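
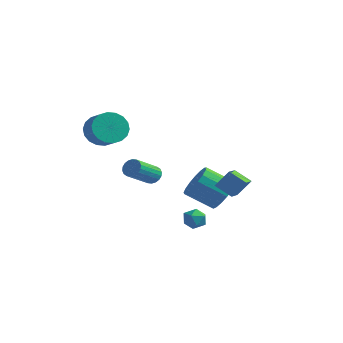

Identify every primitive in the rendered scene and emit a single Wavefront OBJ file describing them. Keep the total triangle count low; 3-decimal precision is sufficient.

v -0.751 -0.408 -0.628
v -0.185 -0.419 -0.561
v -0.323 -1.903 0.356
v -0.889 -1.892 0.288
v -0.264 -0.287 -0.359
v -0.402 -1.771 0.558
v -0.439 -0.179 -0.21
v -0.577 -1.663 0.706
v -0.676 -0.116 -0.145
v -0.813 -1.6 0.772
v -0.927 -0.111 -0.175
v -1.065 -1.596 0.742
v -1.144 -0.165 -0.295
v -1.282 -1.649 0.622
v -1.283 -0.267 -0.481
v -1.421 -1.751 0.436
v -1.317 -0.397 -0.696
v -1.455 -1.881 0.221
v -1.238 -0.529 -0.898
v -1.376 -2.013 0.019
v -1.063 -0.637 -1.046
v -1.201 -2.121 -0.13
v -0.827 -0.7 -1.112
v -0.964 -2.184 -0.195
v -0.575 -0.704 -1.082
v -0.713 -2.189 -0.165
v -0.358 -0.651 -0.962
v -0.496 -2.135 -0.045
v -0.219 -0.549 -0.776
v -0.357 -2.033 0.141
v 1.015 1.622 -3.597
v 1.303 1.26 -4.114
v 0.297 0.78 -3.406
v 0.585 0.418 -3.923
v 0.942 0.532 -3.339
v 1.385 1.052 -3.457
v 0.215 0.988 -4.063
v 0.658 1.508 -4.181
v 0.808 0.868 -4.402
v 1.258 0.586 -3.955
v 0.342 1.454 -3.565
v 0.792 1.172 -3.118
v 0.602 3.831 -3.069
v 1.302 3.111 -2.762
v 0.037 2.309 -1.764
v -0.662 3.029 -2.071
v 1.344 3.474 -2.417
v 0.079 2.672 -1.419
v 1.216 3.919 -2.222
v -0.049 3.117 -1.223
v 0.947 4.344 -2.22
v -0.317 3.542 -1.222
v 0.6 4.651 -2.413
v -0.665 3.849 -1.415
v 0.253 4.771 -2.757
v -1.012 3.968 -1.758
v -0.014 4.675 -3.172
v -1.279 3.873 -2.173
v -0.14 4.386 -3.563
v -1.404 3.584 -2.565
v -0.095 3.97 -3.842
v -1.36 3.167 -2.843
v 0.109 3.522 -3.943
v -1.156 2.72 -2.944
v 0.426 3.145 -3.844
v -0.839 2.343 -2.846
v 0.784 2.925 -3.568
v -0.481 2.123 -2.569
v 1.1 2.913 -3.177
v -0.165 2.11 -2.179
v -2.524 -2.163 2.541
v -1.934 -1.614 1.965
v -0.986 -2.089 2.483
v -1.576 -2.637 3.059
v -1.997 -1.356 2.316
v -1.049 -1.83 2.834
v -2.163 -1.257 2.711
v -1.216 -1.731 3.23
v -2.402 -1.337 3.073
v -1.454 -1.812 3.592
v -2.664 -1.581 3.329
v -1.716 -2.056 3.848
v -2.899 -1.94 3.43
v -1.951 -2.415 3.948
v -3.059 -2.343 3.354
v -2.111 -2.818 3.872
v -3.114 -2.711 3.117
v -2.166 -3.186 3.635
v -3.051 -2.97 2.766
v -2.103 -3.444 3.284
v -2.884 -3.069 2.37
v -1.937 -3.543 2.889
v -2.646 -2.988 2.008
v -1.698 -3.463 2.527
v -2.384 -2.744 1.752
v -1.436 -3.219 2.271
v -2.149 -2.385 1.652
v -1.201 -2.86 2.17
v -1.989 -1.982 1.728
v -1.041 -2.457 2.246
v 1.583 1.638 -1.454
v 2.094 2.142 -0.53
v 1.101 2.819 -1.832
v 1.611 3.323 -0.908
v 2.489 1.817 -2.052
v 2.999 2.321 -1.128
v 2.006 2.998 -2.43
v 2.517 3.502 -1.506
f 2 1 5
f 2 5 3
f 3 5 6
f 3 6 4
f 5 1 7
f 5 7 6
f 6 7 8
f 6 8 4
f 7 1 9
f 7 9 8
f 8 9 10
f 8 10 4
f 9 1 11
f 9 11 10
f 10 11 12
f 10 12 4
f 11 1 13
f 11 13 12
f 12 13 14
f 12 14 4
f 13 1 15
f 13 15 14
f 14 15 16
f 14 16 4
f 15 1 17
f 15 17 16
f 16 17 18
f 16 18 4
f 17 1 19
f 17 19 18
f 18 19 20
f 18 20 4
f 19 1 21
f 19 21 20
f 20 21 22
f 20 22 4
f 21 1 23
f 21 23 22
f 22 23 24
f 22 24 4
f 23 1 25
f 23 25 24
f 24 25 26
f 24 26 4
f 25 1 27
f 25 27 26
f 26 27 28
f 26 28 4
f 27 1 29
f 27 29 28
f 28 29 30
f 28 30 4
f 29 1 2
f 29 2 30
f 30 2 3
f 30 3 4
f 31 42 36
f 31 36 32
f 31 32 38
f 31 38 41
f 31 41 42
f 32 36 40
f 36 42 35
f 42 41 33
f 41 38 37
f 38 32 39
f 34 40 35
f 34 35 33
f 34 33 37
f 34 37 39
f 34 39 40
f 35 40 36
f 33 35 42
f 37 33 41
f 39 37 38
f 40 39 32
f 44 43 47
f 44 47 45
f 45 47 48
f 45 48 46
f 47 43 49
f 47 49 48
f 48 49 50
f 48 50 46
f 49 43 51
f 49 51 50
f 50 51 52
f 50 52 46
f 51 43 53
f 51 53 52
f 52 53 54
f 52 54 46
f 53 43 55
f 53 55 54
f 54 55 56
f 54 56 46
f 55 43 57
f 55 57 56
f 56 57 58
f 56 58 46
f 57 43 59
f 57 59 58
f 58 59 60
f 58 60 46
f 59 43 61
f 59 61 60
f 60 61 62
f 60 62 46
f 61 43 63
f 61 63 62
f 62 63 64
f 62 64 46
f 63 43 65
f 63 65 64
f 64 65 66
f 64 66 46
f 65 43 67
f 65 67 66
f 66 67 68
f 66 68 46
f 67 43 69
f 67 69 68
f 68 69 70
f 68 70 46
f 69 43 44
f 69 44 70
f 70 44 45
f 70 45 46
f 72 71 75
f 72 75 73
f 73 75 76
f 73 76 74
f 75 71 77
f 75 77 76
f 76 77 78
f 76 78 74
f 77 71 79
f 77 79 78
f 78 79 80
f 78 80 74
f 79 71 81
f 79 81 80
f 80 81 82
f 80 82 74
f 81 71 83
f 81 83 82
f 82 83 84
f 82 84 74
f 83 71 85
f 83 85 84
f 84 85 86
f 84 86 74
f 85 71 87
f 85 87 86
f 86 87 88
f 86 88 74
f 87 71 89
f 87 89 88
f 88 89 90
f 88 90 74
f 89 71 91
f 89 91 90
f 90 91 92
f 90 92 74
f 91 71 93
f 91 93 92
f 92 93 94
f 92 94 74
f 93 71 95
f 93 95 94
f 94 95 96
f 94 96 74
f 95 71 97
f 95 97 96
f 96 97 98
f 96 98 74
f 97 71 99
f 97 99 98
f 98 99 100
f 98 100 74
f 99 71 72
f 99 72 100
f 100 72 73
f 100 73 74
f 102 104 101
f 105 102 101
f 101 104 103
f 103 105 101
f 102 108 104
f 106 102 105
f 106 108 102
f 104 108 103
f 107 105 103
f 103 108 107
f 107 106 105
f 108 106 107



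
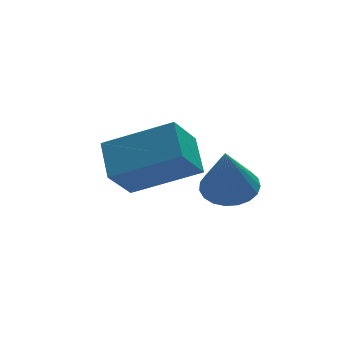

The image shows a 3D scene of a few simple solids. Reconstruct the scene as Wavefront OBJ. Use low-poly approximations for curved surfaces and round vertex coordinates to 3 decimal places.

v 0.008 -1.448 -4.019
v 0.22 -0.337 -3.4
v 0.829 -0.967 -5.165
v 1.041 0.145 -4.546
v 1.799 -2.305 -3.094
v 2.011 -1.193 -2.475
v 2.62 -1.823 -4.24
v 2.832 -0.712 -3.621
v 2.625 -3.528 -3.708
v 3.348 -3.256 -3.502
v 2.315 -3.912 -2.112
v 3.161 -2.983 -3.473
v 2.881 -2.804 -3.484
v 2.556 -2.75 -3.534
v 2.244 -2.831 -3.614
v 1.997 -3.032 -3.71
v 1.859 -3.319 -3.806
v 1.853 -3.642 -3.885
v 1.98 -3.945 -3.933
v 2.219 -4.176 -3.942
v 2.528 -4.296 -3.911
v 2.854 -4.282 -3.845
v 3.14 -4.138 -3.755
v 3.337 -3.888 -3.657
v 3.411 -3.576 -3.567
f 2 4 1
f 5 2 1
f 1 4 3
f 3 5 1
f 2 8 4
f 6 2 5
f 6 8 2
f 4 8 3
f 7 5 3
f 3 8 7
f 7 6 5
f 8 6 7
f 10 9 12
f 10 12 11
f 12 9 13
f 12 13 11
f 13 9 14
f 13 14 11
f 14 9 15
f 14 15 11
f 15 9 16
f 15 16 11
f 16 9 17
f 16 17 11
f 17 9 18
f 17 18 11
f 18 9 19
f 18 19 11
f 19 9 20
f 19 20 11
f 20 9 21
f 20 21 11
f 21 9 22
f 21 22 11
f 22 9 23
f 22 23 11
f 23 9 24
f 23 24 11
f 24 9 25
f 24 25 11
f 25 9 10
f 25 10 11



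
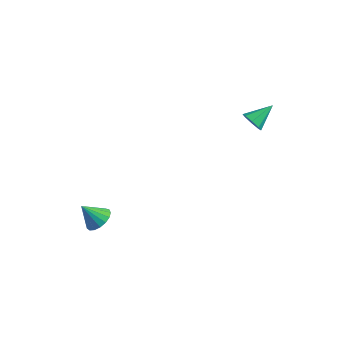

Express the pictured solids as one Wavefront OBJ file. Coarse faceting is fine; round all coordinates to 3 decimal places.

v 1.59 1.93 2.063
v 2.039 1.883 1.825
v 1.97 2.85 2.597
v 1.786 2.103 1.625
v 1.418 2.222 1.682
v 1.151 2.169 1.962
v 1.142 1.976 2.301
v 1.395 1.756 2.501
v 1.762 1.638 2.444
v 2.029 1.69 2.164
v -2.217 -3.072 -2.073
v -1.862 -2.749 -1.696
v -2.803 -3.368 -1.267
v -2.069 -2.559 -1.777
v -2.309 -2.487 -1.925
v -2.529 -2.549 -2.107
v -2.677 -2.73 -2.282
v -2.72 -2.989 -2.408
v -2.647 -3.268 -2.458
v -2.476 -3.501 -2.42
v -2.246 -3.636 -2.302
v -2.009 -3.642 -2.132
v -1.819 -3.517 -1.948
v -1.721 -3.29 -1.793
v -1.736 -3.013 -1.702
f 2 1 4
f 2 4 3
f 4 1 5
f 4 5 3
f 5 1 6
f 5 6 3
f 6 1 7
f 6 7 3
f 7 1 8
f 7 8 3
f 8 1 9
f 8 9 3
f 9 1 10
f 9 10 3
f 10 1 2
f 10 2 3
f 12 11 14
f 12 14 13
f 14 11 15
f 14 15 13
f 15 11 16
f 15 16 13
f 16 11 17
f 16 17 13
f 17 11 18
f 17 18 13
f 18 11 19
f 18 19 13
f 19 11 20
f 19 20 13
f 20 11 21
f 20 21 13
f 21 11 22
f 21 22 13
f 22 11 23
f 22 23 13
f 23 11 24
f 23 24 13
f 24 11 25
f 24 25 13
f 25 11 12
f 25 12 13



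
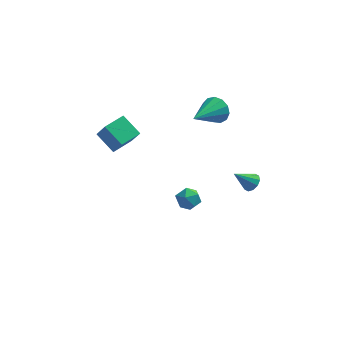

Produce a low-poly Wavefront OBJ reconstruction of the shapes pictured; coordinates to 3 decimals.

v -3.514 0.665 -0.685
v -4.36 1.328 0.01
v -2.74 1.579 -0.615
v -3.586 2.242 0.08
v -3.054 0.198 0.32
v -3.9 0.861 1.015
v -2.28 1.112 0.39
v -3.126 1.775 1.085
v 1.184 2.6 1.058
v 1.434 2.199 0.45
v 0.216 1.08 1.662
v 1.726 2.139 0.766
v 1.846 2.224 1.174
v 1.755 2.43 1.545
v 1.483 2.689 1.762
v 1.116 2.92 1.756
v 0.77 3.049 1.528
v 0.556 3.036 1.151
v 0.541 2.885 0.745
v 0.73 2.643 0.438
v 1.063 2.387 0.328
v 0.392 -3.159 -0.419
v 0.863 -3.535 -0.171
v -0.303 -3.585 0.251
v 0.168 -3.961 0.499
v 0.178 -3.318 0.601
v 0.607 -3.054 0.187
v -0.047 -4.066 -0.107
v 0.382 -3.802 -0.521
v 0.591 -4.096 0.022
v 0.73 -3.634 0.46
v -0.17 -3.486 -0.38
v -0.031 -3.024 0.058
v 3.023 0.477 -2.427
v 3.309 0.067 -2.25
v 2.177 0.243 -1.593
v 3.401 0.334 -2.083
v 3.347 0.655 -2.048
v 3.17 0.908 -2.156
v 2.937 0.996 -2.369
v 2.736 0.886 -2.603
v 2.645 0.619 -2.77
v 2.698 0.298 -2.806
v 2.876 0.045 -2.697
v 3.109 -0.043 -2.485
f 2 4 1
f 5 2 1
f 1 4 3
f 3 5 1
f 2 8 4
f 6 2 5
f 6 8 2
f 4 8 3
f 7 5 3
f 3 8 7
f 7 6 5
f 8 6 7
f 10 9 12
f 10 12 11
f 12 9 13
f 12 13 11
f 13 9 14
f 13 14 11
f 14 9 15
f 14 15 11
f 15 9 16
f 15 16 11
f 16 9 17
f 16 17 11
f 17 9 18
f 17 18 11
f 18 9 19
f 18 19 11
f 19 9 20
f 19 20 11
f 20 9 21
f 20 21 11
f 21 9 10
f 21 10 11
f 22 33 27
f 22 27 23
f 22 23 29
f 22 29 32
f 22 32 33
f 23 27 31
f 27 33 26
f 33 32 24
f 32 29 28
f 29 23 30
f 25 31 26
f 25 26 24
f 25 24 28
f 25 28 30
f 25 30 31
f 26 31 27
f 24 26 33
f 28 24 32
f 30 28 29
f 31 30 23
f 35 34 37
f 35 37 36
f 37 34 38
f 37 38 36
f 38 34 39
f 38 39 36
f 39 34 40
f 39 40 36
f 40 34 41
f 40 41 36
f 41 34 42
f 41 42 36
f 42 34 43
f 42 43 36
f 43 34 44
f 43 44 36
f 44 34 45
f 44 45 36
f 45 34 35
f 45 35 36



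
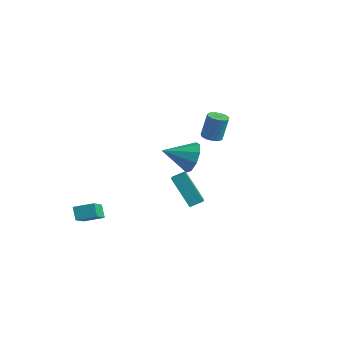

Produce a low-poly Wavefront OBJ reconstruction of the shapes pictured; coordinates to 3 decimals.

v 3.368 -2.538 3.128
v 4.014 -2.718 3.829
v 2.372 -3.682 3.752
v 3.592 -2.244 4.024
v 3.066 -1.908 3.8
v 2.681 -1.867 3.261
v 2.617 -2.14 2.66
v 2.905 -2.599 2.278
v 3.409 -3.03 2.293
v 3.894 -3.231 2.699
v 4.133 -3.107 3.305
v -0.624 3.745 0.243
v -0.051 3.926 0.138
v 0.118 4.255 1.633
v -0.456 4.075 1.737
v -0.249 4.204 0.099
v -0.08 4.534 1.594
v -0.566 4.337 0.106
v -0.397 4.666 1.601
v -0.901 4.282 0.156
v -0.733 4.611 1.65
v -1.149 4.056 0.233
v -0.98 4.386 1.728
v -1.23 3.732 0.314
v -1.061 4.062 1.809
v -1.119 3.412 0.372
v -0.95 3.742 1.867
v -0.85 3.198 0.389
v -0.682 3.527 1.884
v -0.51 3.158 0.359
v -0.342 3.487 1.854
v -0.206 3.304 0.293
v -0.038 3.633 1.788
v -0.035 3.59 0.21
v 0.133 3.919 1.705
v -0.689 0.565 -1.447
v 0.268 -0.563 -0.672
v -0.257 1.162 -1.111
v 0.7 0.034 -0.336
v 0.58 0.546 -3.044
v 1.537 -0.582 -2.269
v 1.012 1.143 -2.708
v 1.969 0.015 -1.933
v -4.501 -2.434 -4.058
v -3.82 -3.723 -3.02
v -3.633 -1.728 -3.75
v -2.953 -3.017 -2.712
v -4.027 -2.723 -4.728
v -3.347 -4.012 -3.69
v -3.16 -2.017 -4.42
v -2.479 -3.306 -3.382
f 2 1 4
f 2 4 3
f 4 1 5
f 4 5 3
f 5 1 6
f 5 6 3
f 6 1 7
f 6 7 3
f 7 1 8
f 7 8 3
f 8 1 9
f 8 9 3
f 9 1 10
f 9 10 3
f 10 1 11
f 10 11 3
f 11 1 2
f 11 2 3
f 13 12 16
f 13 16 14
f 14 16 17
f 14 17 15
f 16 12 18
f 16 18 17
f 17 18 19
f 17 19 15
f 18 12 20
f 18 20 19
f 19 20 21
f 19 21 15
f 20 12 22
f 20 22 21
f 21 22 23
f 21 23 15
f 22 12 24
f 22 24 23
f 23 24 25
f 23 25 15
f 24 12 26
f 24 26 25
f 25 26 27
f 25 27 15
f 26 12 28
f 26 28 27
f 27 28 29
f 27 29 15
f 28 12 30
f 28 30 29
f 29 30 31
f 29 31 15
f 30 12 32
f 30 32 31
f 31 32 33
f 31 33 15
f 32 12 34
f 32 34 33
f 33 34 35
f 33 35 15
f 34 12 13
f 34 13 35
f 35 13 14
f 35 14 15
f 37 39 36
f 40 37 36
f 36 39 38
f 38 40 36
f 37 43 39
f 41 37 40
f 41 43 37
f 39 43 38
f 42 40 38
f 38 43 42
f 42 41 40
f 43 41 42
f 45 47 44
f 48 45 44
f 44 47 46
f 46 48 44
f 45 51 47
f 49 45 48
f 49 51 45
f 47 51 46
f 50 48 46
f 46 51 50
f 50 49 48
f 51 49 50



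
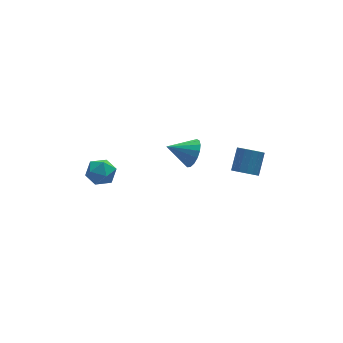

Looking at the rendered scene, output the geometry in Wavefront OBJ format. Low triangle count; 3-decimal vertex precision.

v 1.193 -1.219 3.184
v 1.663 -0.984 3.987
v -0.213 -0.841 3.896
v 1.648 -0.591 3.749
v 1.529 -0.342 3.382
v 1.333 -0.294 2.969
v 1.105 -0.459 2.605
v 0.897 -0.797 2.375
v 0.756 -1.232 2.329
v 0.716 -1.665 2.48
v 0.785 -1.995 2.792
v 0.947 -2.147 3.194
v 1.166 -2.087 3.593
v 1.39 -1.829 3.899
v 1.57 -1.43 4.042
v 3.234 -3.984 3.332
v 3.692 -3.683 2.792
v 4.344 -2.816 3.827
v 3.886 -3.116 4.368
v 3.37 -3.448 2.797
v 4.023 -2.58 3.832
v 3.012 -3.356 2.946
v 3.665 -2.488 3.981
v 2.713 -3.432 3.199
v 3.366 -2.565 4.234
v 2.554 -3.656 3.487
v 3.207 -2.789 4.522
v 2.577 -3.968 3.734
v 3.23 -3.101 4.769
v 2.776 -4.284 3.873
v 3.428 -3.417 4.908
v 3.097 -4.52 3.868
v 3.75 -3.652 4.903
v 3.455 -4.612 3.719
v 4.108 -3.744 4.754
v 3.754 -4.535 3.466
v 4.407 -3.668 4.501
v 3.913 -4.311 3.178
v 4.566 -3.444 4.213
v 3.89 -3.999 2.931
v 4.543 -3.132 3.966
v -4.649 0.107 1.796
v -3.886 0.675 1.692
v -3.754 -0.975 2.448
v -2.991 -0.407 2.344
v -3.678 -0.175 2.969
v -4.231 0.493 2.565
v -3.409 -0.793 1.575
v -3.962 -0.125 1.171
v -3.119 0.119 1.555
v -3.286 0.5 2.416
v -4.354 -0.8 1.724
v -4.521 -0.419 2.585
f 2 1 4
f 2 4 3
f 4 1 5
f 4 5 3
f 5 1 6
f 5 6 3
f 6 1 7
f 6 7 3
f 7 1 8
f 7 8 3
f 8 1 9
f 8 9 3
f 9 1 10
f 9 10 3
f 10 1 11
f 10 11 3
f 11 1 12
f 11 12 3
f 12 1 13
f 12 13 3
f 13 1 14
f 13 14 3
f 14 1 15
f 14 15 3
f 15 1 2
f 15 2 3
f 17 16 20
f 17 20 18
f 18 20 21
f 18 21 19
f 20 16 22
f 20 22 21
f 21 22 23
f 21 23 19
f 22 16 24
f 22 24 23
f 23 24 25
f 23 25 19
f 24 16 26
f 24 26 25
f 25 26 27
f 25 27 19
f 26 16 28
f 26 28 27
f 27 28 29
f 27 29 19
f 28 16 30
f 28 30 29
f 29 30 31
f 29 31 19
f 30 16 32
f 30 32 31
f 31 32 33
f 31 33 19
f 32 16 34
f 32 34 33
f 33 34 35
f 33 35 19
f 34 16 36
f 34 36 35
f 35 36 37
f 35 37 19
f 36 16 38
f 36 38 37
f 37 38 39
f 37 39 19
f 38 16 40
f 38 40 39
f 39 40 41
f 39 41 19
f 40 16 17
f 40 17 41
f 41 17 18
f 41 18 19
f 42 53 47
f 42 47 43
f 42 43 49
f 42 49 52
f 42 52 53
f 43 47 51
f 47 53 46
f 53 52 44
f 52 49 48
f 49 43 50
f 45 51 46
f 45 46 44
f 45 44 48
f 45 48 50
f 45 50 51
f 46 51 47
f 44 46 53
f 48 44 52
f 50 48 49
f 51 50 43



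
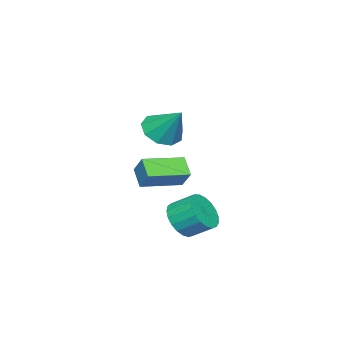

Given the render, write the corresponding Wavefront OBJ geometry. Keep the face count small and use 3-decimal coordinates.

v 1.357 2.905 -3.468
v 2.021 3.366 -3.987
v 1.846 4.356 -3.331
v 1.183 3.895 -2.812
v 1.687 3.443 -4.192
v 1.512 4.433 -3.536
v 1.296 3.427 -4.271
v 1.122 4.416 -3.616
v 0.916 3.32 -4.212
v 0.741 4.31 -3.557
v 0.612 3.142 -4.024
v 0.437 4.132 -3.369
v 0.437 2.923 -3.74
v 0.262 3.913 -3.085
v 0.421 2.701 -3.409
v 0.246 3.691 -2.753
v 0.567 2.514 -3.088
v 0.392 3.504 -2.432
v 0.85 2.395 -2.833
v 0.675 3.385 -2.177
v 1.22 2.364 -2.687
v 1.046 3.353 -2.031
v 1.614 2.426 -2.676
v 1.44 3.416 -2.021
v 1.964 2.572 -2.803
v 1.789 3.561 -2.147
v 2.209 2.775 -3.044
v 2.034 3.764 -2.388
v 2.306 3 -3.359
v 2.132 3.99 -2.703
v 2.24 3.209 -3.692
v 2.065 4.199 -3.036
v -3.153 -2.089 -3.077
v -2.775 -1.44 -2.193
v -4.768 -0.874 -3.278
v -4.39 -0.226 -2.394
v -2.57 -1.434 -3.806
v -2.192 -0.786 -2.922
v -4.185 -0.22 -4.007
v -3.807 0.429 -3.123
v -3.129 -0.619 -0.406
v -2.494 -1.31 0.019
v -2.731 0.579 0.946
v -2.141 -0.909 -0.441
v -2.251 -0.372 -0.884
v -2.772 0.049 -1.104
v -3.46 0.157 -0.997
v -3.993 -0.098 -0.613
v -4.122 -0.597 -0.133
v -3.787 -1.106 0.22
v -3.144 -1.388 0.28
f 2 1 5
f 2 5 3
f 3 5 6
f 3 6 4
f 5 1 7
f 5 7 6
f 6 7 8
f 6 8 4
f 7 1 9
f 7 9 8
f 8 9 10
f 8 10 4
f 9 1 11
f 9 11 10
f 10 11 12
f 10 12 4
f 11 1 13
f 11 13 12
f 12 13 14
f 12 14 4
f 13 1 15
f 13 15 14
f 14 15 16
f 14 16 4
f 15 1 17
f 15 17 16
f 16 17 18
f 16 18 4
f 17 1 19
f 17 19 18
f 18 19 20
f 18 20 4
f 19 1 21
f 19 21 20
f 20 21 22
f 20 22 4
f 21 1 23
f 21 23 22
f 22 23 24
f 22 24 4
f 23 1 25
f 23 25 24
f 24 25 26
f 24 26 4
f 25 1 27
f 25 27 26
f 26 27 28
f 26 28 4
f 27 1 29
f 27 29 28
f 28 29 30
f 28 30 4
f 29 1 31
f 29 31 30
f 30 31 32
f 30 32 4
f 31 1 2
f 31 2 32
f 32 2 3
f 32 3 4
f 34 36 33
f 37 34 33
f 33 36 35
f 35 37 33
f 34 40 36
f 38 34 37
f 38 40 34
f 36 40 35
f 39 37 35
f 35 40 39
f 39 38 37
f 40 38 39
f 42 41 44
f 42 44 43
f 44 41 45
f 44 45 43
f 45 41 46
f 45 46 43
f 46 41 47
f 46 47 43
f 47 41 48
f 47 48 43
f 48 41 49
f 48 49 43
f 49 41 50
f 49 50 43
f 50 41 51
f 50 51 43
f 51 41 42
f 51 42 43



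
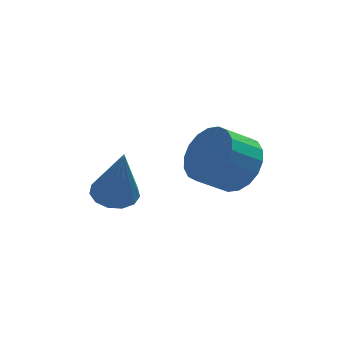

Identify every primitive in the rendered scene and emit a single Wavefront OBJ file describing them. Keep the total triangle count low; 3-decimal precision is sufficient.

v -0.217 1.998 -3.578
v 0.32 1.268 -3.028
v -0.686 1.111 -2.253
v -1.223 1.842 -2.802
v 0.43 1.669 -2.805
v -0.577 1.512 -2.03
v 0.411 2.135 -2.734
v -0.595 1.978 -1.959
v 0.268 2.574 -2.831
v -0.738 2.417 -2.056
v 0.029 2.899 -3.076
v -0.977 2.742 -2.301
v -0.258 3.046 -3.42
v -1.265 2.889 -2.645
v -0.538 2.985 -3.795
v -1.544 2.828 -3.02
v -0.754 2.729 -4.127
v -1.76 2.572 -3.352
v -0.863 2.328 -4.35
v -1.87 2.171 -3.575
v -0.845 1.862 -4.421
v -1.851 1.705 -3.646
v -0.702 1.423 -4.324
v -1.708 1.266 -3.549
v -0.463 1.098 -4.079
v -1.469 0.941 -3.304
v -0.175 0.951 -3.735
v -1.182 0.794 -2.96
v 0.104 1.012 -3.36
v -0.902 0.855 -2.585
v -3.828 3.001 -4.936
v -3.096 2.766 -5.066
v -3.632 2.459 -2.844
v -3.072 3.191 -4.958
v -3.288 3.556 -4.843
v -3.676 3.745 -4.757
v -4.112 3.698 -4.729
v -4.458 3.429 -4.766
v -4.604 3.025 -4.857
v -4.503 2.613 -4.973
v -4.189 2.324 -5.078
v -3.76 2.251 -5.137
v -3.352 2.415 -5.133
f 2 1 5
f 2 5 3
f 3 5 6
f 3 6 4
f 5 1 7
f 5 7 6
f 6 7 8
f 6 8 4
f 7 1 9
f 7 9 8
f 8 9 10
f 8 10 4
f 9 1 11
f 9 11 10
f 10 11 12
f 10 12 4
f 11 1 13
f 11 13 12
f 12 13 14
f 12 14 4
f 13 1 15
f 13 15 14
f 14 15 16
f 14 16 4
f 15 1 17
f 15 17 16
f 16 17 18
f 16 18 4
f 17 1 19
f 17 19 18
f 18 19 20
f 18 20 4
f 19 1 21
f 19 21 20
f 20 21 22
f 20 22 4
f 21 1 23
f 21 23 22
f 22 23 24
f 22 24 4
f 23 1 25
f 23 25 24
f 24 25 26
f 24 26 4
f 25 1 27
f 25 27 26
f 26 27 28
f 26 28 4
f 27 1 29
f 27 29 28
f 28 29 30
f 28 30 4
f 29 1 2
f 29 2 30
f 30 2 3
f 30 3 4
f 32 31 34
f 32 34 33
f 34 31 35
f 34 35 33
f 35 31 36
f 35 36 33
f 36 31 37
f 36 37 33
f 37 31 38
f 37 38 33
f 38 31 39
f 38 39 33
f 39 31 40
f 39 40 33
f 40 31 41
f 40 41 33
f 41 31 42
f 41 42 33
f 42 31 43
f 42 43 33
f 43 31 32
f 43 32 33



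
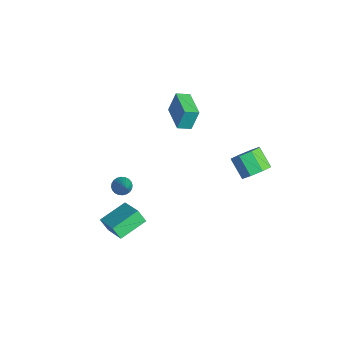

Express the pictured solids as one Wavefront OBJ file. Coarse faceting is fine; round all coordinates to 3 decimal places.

v 4.445 3.999 0.17
v 5.085 3.439 0.657
v 4.055 3.082 1.598
v 3.415 3.641 1.11
v 5.07 4.145 0.91
v 4.04 3.788 1.851
v 4.69 4.765 0.729
v 3.66 4.408 1.669
v 4.166 4.937 0.22
v 3.136 4.579 1.161
v 3.805 4.558 -0.318
v 2.775 4.201 0.623
v 3.82 3.852 -0.571
v 2.79 3.495 0.37
v 4.2 3.232 -0.389
v 3.17 2.875 0.551
v 4.724 3.061 0.119
v 3.694 2.703 1.06
v -1.977 0.627 0.946
v -2.004 1.104 2.347
v -1.966 1.488 0.653
v -1.992 1.965 2.054
v -0.048 0.615 0.986
v -0.074 1.092 2.387
v -0.036 1.476 0.693
v -0.063 1.953 2.094
v 2.596 -4.745 -3.753
v 4.275 -4.413 -2.906
v 1.985 -3.092 -3.19
v 3.665 -2.76 -2.343
v 2.915 -4.36 -4.537
v 4.595 -4.028 -3.69
v 2.305 -2.707 -3.974
v 3.984 -2.375 -3.127
v 2.892 -3.48 -0.521
v 3.238 -3.77 -0.931
v 4.428 -3.6 0.861
v 3.295 -3.543 -0.975
v 3.291 -3.306 -0.949
v 3.226 -3.096 -0.858
v 3.11 -2.944 -0.716
v 2.961 -2.874 -0.545
v 2.801 -2.896 -0.369
v 2.656 -3.007 -0.217
v 2.546 -3.189 -0.111
v 2.489 -3.416 -0.068
v 2.493 -3.653 -0.093
v 2.558 -3.863 -0.184
v 2.674 -4.015 -0.326
v 2.823 -4.085 -0.498
v 2.983 -4.063 -0.673
v 3.128 -3.953 -0.825
f 2 1 5
f 2 5 3
f 3 5 6
f 3 6 4
f 5 1 7
f 5 7 6
f 6 7 8
f 6 8 4
f 7 1 9
f 7 9 8
f 8 9 10
f 8 10 4
f 9 1 11
f 9 11 10
f 10 11 12
f 10 12 4
f 11 1 13
f 11 13 12
f 12 13 14
f 12 14 4
f 13 1 15
f 13 15 14
f 14 15 16
f 14 16 4
f 15 1 17
f 15 17 16
f 16 17 18
f 16 18 4
f 17 1 2
f 17 2 18
f 18 2 3
f 18 3 4
f 20 22 19
f 23 20 19
f 19 22 21
f 21 23 19
f 20 26 22
f 24 20 23
f 24 26 20
f 22 26 21
f 25 23 21
f 21 26 25
f 25 24 23
f 26 24 25
f 28 30 27
f 31 28 27
f 27 30 29
f 29 31 27
f 28 34 30
f 32 28 31
f 32 34 28
f 30 34 29
f 33 31 29
f 29 34 33
f 33 32 31
f 34 32 33
f 36 35 38
f 36 38 37
f 38 35 39
f 38 39 37
f 39 35 40
f 39 40 37
f 40 35 41
f 40 41 37
f 41 35 42
f 41 42 37
f 42 35 43
f 42 43 37
f 43 35 44
f 43 44 37
f 44 35 45
f 44 45 37
f 45 35 46
f 45 46 37
f 46 35 47
f 46 47 37
f 47 35 48
f 47 48 37
f 48 35 49
f 48 49 37
f 49 35 50
f 49 50 37
f 50 35 51
f 50 51 37
f 51 35 52
f 51 52 37
f 52 35 36
f 52 36 37



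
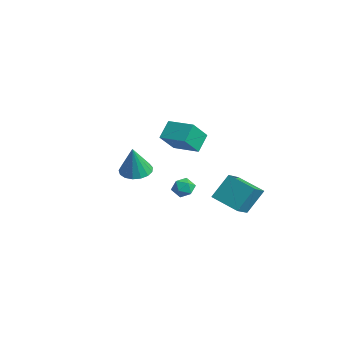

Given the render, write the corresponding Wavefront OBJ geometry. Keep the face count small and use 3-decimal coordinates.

v 1.75 -3.497 0.937
v 2.435 -2.796 0.942
v 2.13 -3.883 2.883
v 2.043 -2.57 1.064
v 1.583 -2.556 1.157
v 1.162 -2.758 1.199
v 0.875 -3.128 1.182
v 0.788 -3.584 1.108
v 0.922 -4.019 0.995
v 1.246 -4.334 0.869
v 1.684 -4.458 0.759
v 2.138 -4.362 0.689
v 2.503 -4.067 0.676
v 2.695 -3.642 0.723
v 2.67 -3.183 0.819
v -4.349 2.007 -1.202
v -3.928 0.831 0.136
v -4.927 2.902 -0.233
v -4.506 1.726 1.105
v -2.674 2.854 -0.985
v -2.253 1.678 0.353
v -3.252 3.749 -0.016
v -2.831 2.573 1.322
v -1.193 1.552 -3.649
v -0.579 1.249 -3.237
v -2.021 0.971 -2.843
v -1.407 0.668 -2.431
v -1.553 1.453 -2.411
v -1.041 1.812 -2.909
v -1.559 0.408 -3.171
v -1.047 0.767 -3.669
v -0.805 0.541 -2.942
v -0.802 1.188 -2.471
v -1.798 1.032 -3.609
v -1.795 1.679 -3.138
v 0.018 2.314 -3.501
v -0.013 3.483 -1.929
v -0.891 3.486 -4.391
v -0.922 4.655 -2.818
v 1.702 3.165 -4.102
v 1.671 4.334 -2.529
v 0.793 4.337 -4.991
v 0.762 5.506 -3.419
f 2 1 4
f 2 4 3
f 4 1 5
f 4 5 3
f 5 1 6
f 5 6 3
f 6 1 7
f 6 7 3
f 7 1 8
f 7 8 3
f 8 1 9
f 8 9 3
f 9 1 10
f 9 10 3
f 10 1 11
f 10 11 3
f 11 1 12
f 11 12 3
f 12 1 13
f 12 13 3
f 13 1 14
f 13 14 3
f 14 1 15
f 14 15 3
f 15 1 2
f 15 2 3
f 17 19 16
f 20 17 16
f 16 19 18
f 18 20 16
f 17 23 19
f 21 17 20
f 21 23 17
f 19 23 18
f 22 20 18
f 18 23 22
f 22 21 20
f 23 21 22
f 24 35 29
f 24 29 25
f 24 25 31
f 24 31 34
f 24 34 35
f 25 29 33
f 29 35 28
f 35 34 26
f 34 31 30
f 31 25 32
f 27 33 28
f 27 28 26
f 27 26 30
f 27 30 32
f 27 32 33
f 28 33 29
f 26 28 35
f 30 26 34
f 32 30 31
f 33 32 25
f 37 39 36
f 40 37 36
f 36 39 38
f 38 40 36
f 37 43 39
f 41 37 40
f 41 43 37
f 39 43 38
f 42 40 38
f 38 43 42
f 42 41 40
f 43 41 42



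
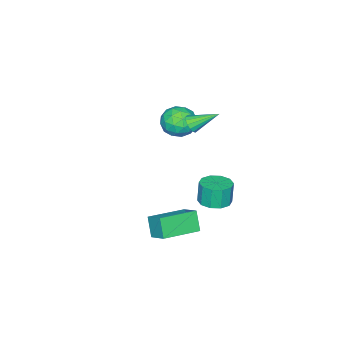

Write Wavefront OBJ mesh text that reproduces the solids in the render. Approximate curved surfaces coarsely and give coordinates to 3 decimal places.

v -4.514 -0.13 -1.1
v -3.725 0.374 -1.293
v -3.695 -1.054 -0.167
v -2.906 -0.55 -0.36
v -3.609 -0.158 0.156
v -4.115 0.414 -0.421
v -3.305 -1.094 -1.039
v -3.811 -0.522 -1.616
v -2.977 -0.222 -1.256
v -3.165 0.357 -0.518
v -4.255 -1.037 -0.942
v -4.443 -0.458 -0.204
v -4.191 0.204 -1.278
v -3.229 -0.884 -0.182
v -3.642 -0.653 0.122
v -3.178 -0.356 0.008
v -4.421 0.227 -0.766
v -3.957 0.523 -0.88
v -3.889 0.21 -0.028
v -3.463 -1.203 -0.58
v -2.999 -0.907 -0.694
v -4.242 -0.324 -1.468
v -3.778 -0.027 -1.582
v -3.531 -0.89 -1.432
v -3.288 0.15 -1.37
v -2.806 -0.394 -0.822
v -3.041 -0.713 -1.221
v -3.339 -0.378 -1.56
v -3.398 0.49 -0.936
v -2.917 -0.054 -0.388
v -3.33 0.177 -0.084
v -3.628 0.513 -0.423
v -2.959 0.139 -0.914
v -4.503 -0.626 -1.072
v -4.022 -1.17 -0.524
v -3.792 -1.193 -1.037
v -4.09 -0.857 -1.376
v -4.614 -0.286 -0.638
v -4.132 -0.83 -0.09
v -4.081 -0.302 0.1
v -4.379 0.033 -0.239
v -4.461 -0.819 -0.546
v -2.064 2.95 -3.958
v -1.3 3.221 -3.838
v -1.471 3.18 -2.661
v -2.236 2.91 -2.782
v -1.605 3.624 -3.868
v -1.777 3.583 -2.691
v -2.086 3.77 -3.933
v -2.258 3.729 -2.757
v -2.559 3.602 -4.008
v -2.73 3.562 -2.831
v -2.842 3.186 -4.064
v -3.014 3.146 -2.887
v -2.829 2.68 -4.079
v -3 2.639 -2.902
v -2.523 2.277 -4.049
v -2.695 2.236 -2.872
v -2.042 2.131 -3.983
v -2.214 2.09 -2.807
v -1.57 2.298 -3.909
v -1.741 2.258 -2.732
v -1.286 2.714 -3.853
v -1.458 2.674 -2.676
v 0.729 3.187 -2.567
v 1.015 4.074 -2.022
v 1.092 3.655 -3.518
v 1.378 4.542 -2.973
v 2.482 2.438 -2.267
v 2.768 3.325 -1.722
v 2.845 2.906 -3.218
v 3.131 3.793 -2.673
v -2.163 1.499 0.852
v -1.729 1.597 1.123
v -2.877 2.581 1.608
v -1.715 1.757 0.907
v -1.82 1.849 0.677
v -2.017 1.847 0.494
v -2.253 1.751 0.406
v -2.465 1.589 0.439
v -2.596 1.402 0.582
v -2.611 1.242 0.797
v -2.506 1.15 1.028
v -2.309 1.152 1.211
v -2.072 1.248 1.298
v -1.86 1.41 1.266
f 1 38 17
f 38 12 41
f 17 41 6
f 38 41 17
f 1 17 13
f 17 6 18
f 13 18 2
f 17 18 13
f 1 13 22
f 13 2 23
f 22 23 8
f 13 23 22
f 1 22 34
f 22 8 37
f 34 37 11
f 22 37 34
f 1 34 38
f 34 11 42
f 38 42 12
f 34 42 38
f 2 18 29
f 18 6 32
f 29 32 10
f 18 32 29
f 6 41 19
f 41 12 40
f 19 40 5
f 41 40 19
f 12 42 39
f 42 11 35
f 39 35 3
f 42 35 39
f 11 37 36
f 37 8 24
f 36 24 7
f 37 24 36
f 8 23 28
f 23 2 25
f 28 25 9
f 23 25 28
f 4 30 16
f 30 10 31
f 16 31 5
f 30 31 16
f 4 16 14
f 16 5 15
f 14 15 3
f 16 15 14
f 4 14 21
f 14 3 20
f 21 20 7
f 14 20 21
f 4 21 26
f 21 7 27
f 26 27 9
f 21 27 26
f 4 26 30
f 26 9 33
f 30 33 10
f 26 33 30
f 5 31 19
f 31 10 32
f 19 32 6
f 31 32 19
f 3 15 39
f 15 5 40
f 39 40 12
f 15 40 39
f 7 20 36
f 20 3 35
f 36 35 11
f 20 35 36
f 9 27 28
f 27 7 24
f 28 24 8
f 27 24 28
f 10 33 29
f 33 9 25
f 29 25 2
f 33 25 29
f 44 43 47
f 44 47 45
f 45 47 48
f 45 48 46
f 47 43 49
f 47 49 48
f 48 49 50
f 48 50 46
f 49 43 51
f 49 51 50
f 50 51 52
f 50 52 46
f 51 43 53
f 51 53 52
f 52 53 54
f 52 54 46
f 53 43 55
f 53 55 54
f 54 55 56
f 54 56 46
f 55 43 57
f 55 57 56
f 56 57 58
f 56 58 46
f 57 43 59
f 57 59 58
f 58 59 60
f 58 60 46
f 59 43 61
f 59 61 60
f 60 61 62
f 60 62 46
f 61 43 63
f 61 63 62
f 62 63 64
f 62 64 46
f 63 43 44
f 63 44 64
f 64 44 45
f 64 45 46
f 66 68 65
f 69 66 65
f 65 68 67
f 67 69 65
f 66 72 68
f 70 66 69
f 70 72 66
f 68 72 67
f 71 69 67
f 67 72 71
f 71 70 69
f 72 70 71
f 74 73 76
f 74 76 75
f 76 73 77
f 76 77 75
f 77 73 78
f 77 78 75
f 78 73 79
f 78 79 75
f 79 73 80
f 79 80 75
f 80 73 81
f 80 81 75
f 81 73 82
f 81 82 75
f 82 73 83
f 82 83 75
f 83 73 84
f 83 84 75
f 84 73 85
f 84 85 75
f 85 73 86
f 85 86 75
f 86 73 74
f 86 74 75



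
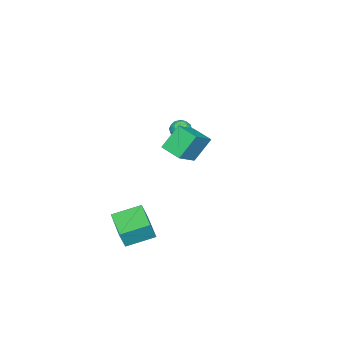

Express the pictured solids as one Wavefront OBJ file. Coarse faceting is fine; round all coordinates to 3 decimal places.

v 1.901 0.418 1.924
v 1.055 0.959 3.258
v 2.2 1.635 1.62
v 1.354 2.177 2.954
v 3.346 0.303 2.886
v 2.5 0.845 4.22
v 3.645 1.521 2.582
v 2.799 2.062 3.916
v 2.017 -1.329 -3.919
v 2.461 -1.44 -2.745
v 3.344 -0.037 -4.298
v 3.788 -0.149 -3.124
v 3.112 -2.611 -4.456
v 3.556 -2.723 -3.282
v 4.439 -1.32 -4.835
v 4.883 -1.431 -3.661
v -3.044 -1.352 0.299
v -2.494 -1.475 0.665
v -3.046 -2.385 -0.045
v -2.496 -2.508 0.321
v -3.084 -2.389 0.627
v -3.082 -1.751 0.839
v -2.458 -2.109 -0.219
v -2.456 -1.471 -0.007
v -2.131 -1.943 0.345
v -2.518 -2.116 0.868
v -3.022 -1.744 -0.248
v -3.409 -1.917 0.275
v -2.769 -1.323 0.512
v -2.771 -2.537 0.108
v -3.117 -2.467 0.287
v -2.793 -2.54 0.503
v -3.115 -1.485 0.614
v -2.791 -1.557 0.83
v -3.138 -2.095 0.807
v -2.749 -2.303 -0.21
v -2.425 -2.375 0.006
v -2.747 -1.32 0.117
v -2.423 -1.393 0.333
v -2.402 -1.765 -0.187
v -2.232 -1.67 0.539
v -2.233 -2.278 0.337
v -2.211 -2.043 0.02
v -2.21 -1.668 0.144
v -2.459 -1.772 0.847
v -2.461 -2.379 0.645
v -2.806 -2.309 0.824
v -2.805 -1.934 0.949
v -2.246 -2.047 0.659
v -3.079 -1.481 -0.025
v -3.081 -2.088 -0.227
v -2.735 -1.926 -0.329
v -2.734 -1.551 -0.204
v -3.307 -1.582 0.283
v -3.308 -2.19 0.081
v -3.33 -2.192 0.476
v -3.329 -1.817 0.6
v -3.294 -1.813 -0.039
f 2 4 1
f 5 2 1
f 1 4 3
f 3 5 1
f 2 8 4
f 6 2 5
f 6 8 2
f 4 8 3
f 7 5 3
f 3 8 7
f 7 6 5
f 8 6 7
f 10 12 9
f 13 10 9
f 9 12 11
f 11 13 9
f 10 16 12
f 14 10 13
f 14 16 10
f 12 16 11
f 15 13 11
f 11 16 15
f 15 14 13
f 16 14 15
f 17 54 33
f 54 28 57
f 33 57 22
f 54 57 33
f 17 33 29
f 33 22 34
f 29 34 18
f 33 34 29
f 17 29 38
f 29 18 39
f 38 39 24
f 29 39 38
f 17 38 50
f 38 24 53
f 50 53 27
f 38 53 50
f 17 50 54
f 50 27 58
f 54 58 28
f 50 58 54
f 18 34 45
f 34 22 48
f 45 48 26
f 34 48 45
f 22 57 35
f 57 28 56
f 35 56 21
f 57 56 35
f 28 58 55
f 58 27 51
f 55 51 19
f 58 51 55
f 27 53 52
f 53 24 40
f 52 40 23
f 53 40 52
f 24 39 44
f 39 18 41
f 44 41 25
f 39 41 44
f 20 46 32
f 46 26 47
f 32 47 21
f 46 47 32
f 20 32 30
f 32 21 31
f 30 31 19
f 32 31 30
f 20 30 37
f 30 19 36
f 37 36 23
f 30 36 37
f 20 37 42
f 37 23 43
f 42 43 25
f 37 43 42
f 20 42 46
f 42 25 49
f 46 49 26
f 42 49 46
f 21 47 35
f 47 26 48
f 35 48 22
f 47 48 35
f 19 31 55
f 31 21 56
f 55 56 28
f 31 56 55
f 23 36 52
f 36 19 51
f 52 51 27
f 36 51 52
f 25 43 44
f 43 23 40
f 44 40 24
f 43 40 44
f 26 49 45
f 49 25 41
f 45 41 18
f 49 41 45



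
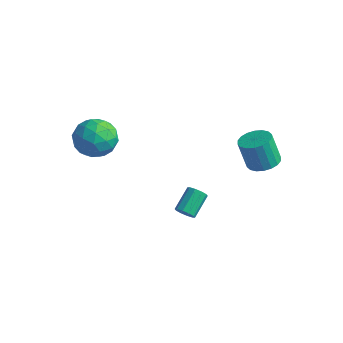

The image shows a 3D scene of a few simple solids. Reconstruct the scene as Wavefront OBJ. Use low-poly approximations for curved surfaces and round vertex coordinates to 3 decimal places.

v 1.684 -0.827 -4.248
v 1.931 -0.527 -4.665
v 1.744 0.707 -3.888
v 1.496 0.407 -3.472
v 1.585 -0.539 -4.73
v 1.398 0.695 -3.953
v 1.277 -0.661 -4.611
v 1.089 0.573 -3.834
v 1.124 -0.846 -4.354
v 0.936 0.388 -3.577
v 1.185 -1.024 -4.056
v 0.997 0.21 -3.279
v 1.436 -1.127 -3.832
v 1.249 0.107 -3.055
v 1.782 -1.115 -3.767
v 1.595 0.119 -2.99
v 2.091 -0.993 -3.886
v 1.903 0.241 -3.109
v 2.244 -0.808 -4.143
v 2.056 0.426 -3.366
v 2.183 -0.63 -4.441
v 1.995 0.604 -3.664
v 4.168 2.355 -0.817
v 4.689 3.054 -0.595
v 4.173 2.924 1.02
v 3.652 2.225 0.797
v 4.342 3.229 -0.692
v 3.826 3.099 0.923
v 3.961 3.231 -0.813
v 3.445 3.101 0.801
v 3.62 3.059 -0.936
v 3.104 2.929 0.679
v 3.388 2.748 -1.035
v 2.872 2.618 0.58
v 3.311 2.359 -1.091
v 2.795 2.229 0.524
v 3.403 1.969 -1.093
v 2.887 1.84 0.522
v 3.647 1.656 -1.04
v 3.131 1.526 0.575
v 3.994 1.481 -0.943
v 3.478 1.351 0.672
v 4.375 1.479 -0.821
v 3.859 1.349 0.793
v 4.716 1.651 -0.699
v 4.2 1.521 0.916
v 4.948 1.962 -0.6
v 4.432 1.832 1.015
v 5.025 2.351 -0.544
v 4.509 2.221 1.071
v 4.933 2.74 -0.542
v 4.417 2.611 1.073
v -2.885 -2.266 0.672
v -2.16 -2.018 1.635
v -2.28 -4.162 0.705
v -1.555 -3.914 1.668
v -2.778 -3.903 1.799
v -3.152 -2.731 1.779
v -1.288 -3.449 0.561
v -1.662 -2.277 0.541
v -1.173 -2.749 1.566
v -2.094 -3.03 2.332
v -2.346 -3.15 0.008
v -3.267 -3.431 0.774
v -2.575 -1.975 1.151
v -1.865 -4.205 1.189
v -2.584 -4.198 1.266
v -2.158 -4.052 1.832
v -3.159 -2.395 1.236
v -2.733 -2.249 1.802
v -3.096 -3.357 1.898
v -1.707 -3.931 0.538
v -1.281 -3.785 1.104
v -2.282 -2.128 0.508
v -1.856 -1.982 1.074
v -1.344 -2.823 0.442
v -1.569 -2.26 1.676
v -1.214 -3.374 1.695
v -1.057 -3.101 1.045
v -1.276 -2.412 1.033
v -2.111 -2.425 2.126
v -1.756 -3.539 2.145
v -2.474 -3.533 2.223
v -2.694 -2.844 2.211
v -1.531 -2.855 2.086
v -2.684 -2.641 0.195
v -2.329 -3.755 0.214
v -1.746 -3.336 0.129
v -1.966 -2.647 0.117
v -3.226 -2.806 0.645
v -2.871 -3.92 0.664
v -3.164 -3.768 1.307
v -3.383 -3.079 1.295
v -2.909 -3.325 0.254
f 2 1 5
f 2 5 3
f 3 5 6
f 3 6 4
f 5 1 7
f 5 7 6
f 6 7 8
f 6 8 4
f 7 1 9
f 7 9 8
f 8 9 10
f 8 10 4
f 9 1 11
f 9 11 10
f 10 11 12
f 10 12 4
f 11 1 13
f 11 13 12
f 12 13 14
f 12 14 4
f 13 1 15
f 13 15 14
f 14 15 16
f 14 16 4
f 15 1 17
f 15 17 16
f 16 17 18
f 16 18 4
f 17 1 19
f 17 19 18
f 18 19 20
f 18 20 4
f 19 1 21
f 19 21 20
f 20 21 22
f 20 22 4
f 21 1 2
f 21 2 22
f 22 2 3
f 22 3 4
f 24 23 27
f 24 27 25
f 25 27 28
f 25 28 26
f 27 23 29
f 27 29 28
f 28 29 30
f 28 30 26
f 29 23 31
f 29 31 30
f 30 31 32
f 30 32 26
f 31 23 33
f 31 33 32
f 32 33 34
f 32 34 26
f 33 23 35
f 33 35 34
f 34 35 36
f 34 36 26
f 35 23 37
f 35 37 36
f 36 37 38
f 36 38 26
f 37 23 39
f 37 39 38
f 38 39 40
f 38 40 26
f 39 23 41
f 39 41 40
f 40 41 42
f 40 42 26
f 41 23 43
f 41 43 42
f 42 43 44
f 42 44 26
f 43 23 45
f 43 45 44
f 44 45 46
f 44 46 26
f 45 23 47
f 45 47 46
f 46 47 48
f 46 48 26
f 47 23 49
f 47 49 48
f 48 49 50
f 48 50 26
f 49 23 51
f 49 51 50
f 50 51 52
f 50 52 26
f 51 23 24
f 51 24 52
f 52 24 25
f 52 25 26
f 53 90 69
f 90 64 93
f 69 93 58
f 90 93 69
f 53 69 65
f 69 58 70
f 65 70 54
f 69 70 65
f 53 65 74
f 65 54 75
f 74 75 60
f 65 75 74
f 53 74 86
f 74 60 89
f 86 89 63
f 74 89 86
f 53 86 90
f 86 63 94
f 90 94 64
f 86 94 90
f 54 70 81
f 70 58 84
f 81 84 62
f 70 84 81
f 58 93 71
f 93 64 92
f 71 92 57
f 93 92 71
f 64 94 91
f 94 63 87
f 91 87 55
f 94 87 91
f 63 89 88
f 89 60 76
f 88 76 59
f 89 76 88
f 60 75 80
f 75 54 77
f 80 77 61
f 75 77 80
f 56 82 68
f 82 62 83
f 68 83 57
f 82 83 68
f 56 68 66
f 68 57 67
f 66 67 55
f 68 67 66
f 56 66 73
f 66 55 72
f 73 72 59
f 66 72 73
f 56 73 78
f 73 59 79
f 78 79 61
f 73 79 78
f 56 78 82
f 78 61 85
f 82 85 62
f 78 85 82
f 57 83 71
f 83 62 84
f 71 84 58
f 83 84 71
f 55 67 91
f 67 57 92
f 91 92 64
f 67 92 91
f 59 72 88
f 72 55 87
f 88 87 63
f 72 87 88
f 61 79 80
f 79 59 76
f 80 76 60
f 79 76 80
f 62 85 81
f 85 61 77
f 81 77 54
f 85 77 81



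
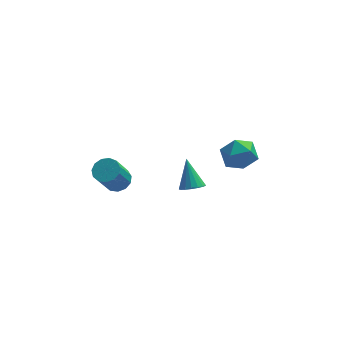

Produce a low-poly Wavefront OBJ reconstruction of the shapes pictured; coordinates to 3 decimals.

v 1.793 1.626 3.849
v 2.206 1.897 2.994
v 3.174 0.963 4.306
v 3.587 1.234 3.451
v 3.341 1.919 4.119
v 2.487 2.329 3.837
v 2.893 0.531 3.463
v 2.039 0.941 3.181
v 2.886 1.221 2.755
v 3.163 2.078 3.16
v 2.217 0.782 4.14
v 2.494 1.639 4.545
v -3.017 0.049 3.207
v -2.647 -0.51 3.043
v -3.153 -1.268 4.49
v -3.523 -0.709 4.653
v -2.411 -0.278 3.247
v -2.917 -1.036 4.694
v -2.367 0.058 3.439
v -2.873 -0.7 4.885
v -2.53 0.391 3.556
v -3.036 -0.367 5.003
v -2.847 0.615 3.563
v -3.353 -0.143 5.009
v -3.218 0.66 3.456
v -3.725 -0.098 4.903
v -3.525 0.511 3.271
v -4.032 -0.247 4.717
v -3.671 0.215 3.065
v -4.178 -0.543 4.511
v -3.609 -0.133 2.904
v -4.116 -0.891 4.35
v -3.359 -0.424 2.839
v -3.866 -1.182 4.286
v -3 -0.564 2.891
v -3.507 -1.322 4.338
v 0.444 -0.118 2.673
v 0.905 0.277 2.472
v 0.196 0.818 3.947
v 0.651 0.388 2.341
v 0.349 0.383 2.286
v 0.07 0.263 2.32
v -0.125 0.056 2.435
v -0.189 -0.191 2.604
v -0.108 -0.422 2.789
v 0.099 -0.583 2.948
v 0.385 -0.637 3.043
v 0.685 -0.573 3.054
v 0.929 -0.404 2.977
v 1.062 -0.17 2.831
v 1.053 0.076 2.649
f 1 12 6
f 1 6 2
f 1 2 8
f 1 8 11
f 1 11 12
f 2 6 10
f 6 12 5
f 12 11 3
f 11 8 7
f 8 2 9
f 4 10 5
f 4 5 3
f 4 3 7
f 4 7 9
f 4 9 10
f 5 10 6
f 3 5 12
f 7 3 11
f 9 7 8
f 10 9 2
f 14 13 17
f 14 17 15
f 15 17 18
f 15 18 16
f 17 13 19
f 17 19 18
f 18 19 20
f 18 20 16
f 19 13 21
f 19 21 20
f 20 21 22
f 20 22 16
f 21 13 23
f 21 23 22
f 22 23 24
f 22 24 16
f 23 13 25
f 23 25 24
f 24 25 26
f 24 26 16
f 25 13 27
f 25 27 26
f 26 27 28
f 26 28 16
f 27 13 29
f 27 29 28
f 28 29 30
f 28 30 16
f 29 13 31
f 29 31 30
f 30 31 32
f 30 32 16
f 31 13 33
f 31 33 32
f 32 33 34
f 32 34 16
f 33 13 35
f 33 35 34
f 34 35 36
f 34 36 16
f 35 13 14
f 35 14 36
f 36 14 15
f 36 15 16
f 38 37 40
f 38 40 39
f 40 37 41
f 40 41 39
f 41 37 42
f 41 42 39
f 42 37 43
f 42 43 39
f 43 37 44
f 43 44 39
f 44 37 45
f 44 45 39
f 45 37 46
f 45 46 39
f 46 37 47
f 46 47 39
f 47 37 48
f 47 48 39
f 48 37 49
f 48 49 39
f 49 37 50
f 49 50 39
f 50 37 51
f 50 51 39
f 51 37 38
f 51 38 39



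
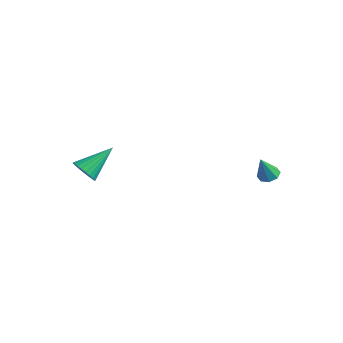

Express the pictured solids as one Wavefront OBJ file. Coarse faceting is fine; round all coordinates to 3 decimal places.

v -3.629 -4.018 1.833
v -3.275 -3.725 1.215
v -3.191 -2.362 2.867
v -3.556 -3.625 1.174
v -3.847 -3.586 1.234
v -4.106 -3.612 1.385
v -4.292 -3.7 1.604
v -4.376 -3.836 1.858
v -4.347 -4 2.108
v -4.209 -4.167 2.317
v -3.982 -4.31 2.451
v -3.701 -4.41 2.491
v -3.41 -4.449 2.432
v -3.151 -4.423 2.281
v -2.965 -4.335 2.061
v -2.881 -4.199 1.807
v -2.91 -4.035 1.557
v -3.048 -3.869 1.349
v 3.19 1.847 1.437
v 3.561 1.39 1.322
v 3.01 1.373 2.743
v 3.781 1.758 1.486
v 3.655 2.178 1.622
v 3.256 2.404 1.649
v 2.818 2.304 1.553
v 2.598 1.936 1.389
v 2.724 1.516 1.253
v 3.123 1.289 1.226
f 2 1 4
f 2 4 3
f 4 1 5
f 4 5 3
f 5 1 6
f 5 6 3
f 6 1 7
f 6 7 3
f 7 1 8
f 7 8 3
f 8 1 9
f 8 9 3
f 9 1 10
f 9 10 3
f 10 1 11
f 10 11 3
f 11 1 12
f 11 12 3
f 12 1 13
f 12 13 3
f 13 1 14
f 13 14 3
f 14 1 15
f 14 15 3
f 15 1 16
f 15 16 3
f 16 1 17
f 16 17 3
f 17 1 18
f 17 18 3
f 18 1 2
f 18 2 3
f 20 19 22
f 20 22 21
f 22 19 23
f 22 23 21
f 23 19 24
f 23 24 21
f 24 19 25
f 24 25 21
f 25 19 26
f 25 26 21
f 26 19 27
f 26 27 21
f 27 19 28
f 27 28 21
f 28 19 20
f 28 20 21



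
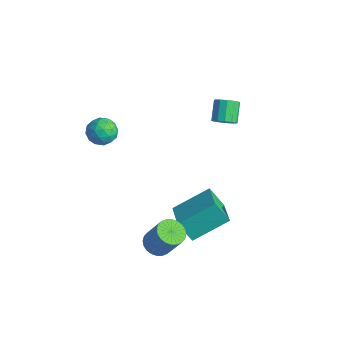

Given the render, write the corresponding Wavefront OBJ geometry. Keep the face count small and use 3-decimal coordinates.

v 1.995 -1.006 -3.976
v 2.519 -0.575 -4.34
v 3.329 -0.264 -2.809
v 2.805 -0.694 -2.444
v 2.311 -0.369 -4.272
v 3.121 -0.058 -2.741
v 2.055 -0.26 -4.159
v 2.865 0.051 -2.627
v 1.79 -0.265 -4.018
v 2.599 0.047 -2.486
v 1.556 -0.382 -3.87
v 2.365 -0.071 -2.339
v 1.389 -0.594 -3.739
v 2.198 -0.283 -2.207
v 1.314 -0.869 -3.644
v 2.124 -0.558 -2.112
v 1.343 -1.165 -3.599
v 2.152 -0.854 -2.067
v 1.471 -1.436 -3.611
v 2.281 -1.125 -2.08
v 1.679 -1.642 -3.679
v 2.489 -1.331 -2.148
v 1.935 -1.751 -3.793
v 2.745 -1.44 -2.261
v 2.201 -1.747 -3.934
v 3.01 -1.435 -2.402
v 2.435 -1.629 -4.081
v 3.244 -1.318 -2.55
v 2.602 -1.417 -4.213
v 3.411 -1.106 -2.681
v 2.676 -1.142 -4.308
v 3.486 -0.831 -2.776
v 2.648 -0.846 -4.353
v 3.457 -0.535 -2.821
v 1.013 3.526 2.585
v 1.347 4.059 2.466
v 0.662 4.666 3.256
v 0.327 4.134 3.375
v 1.074 4.056 2.231
v 0.388 4.663 3.022
v 0.781 3.885 2.108
v 0.095 4.492 2.899
v 0.562 3.6 2.137
v -0.124 4.207 2.928
v 0.486 3.292 2.308
v -0.2 3.899 3.099
v 0.577 3.058 2.566
v -0.109 3.665 3.357
v 0.807 2.973 2.831
v 0.121 3.58 3.622
v 1.102 3.063 3.017
v 0.416 3.671 3.808
v 1.369 3.301 3.066
v 0.683 3.908 3.857
v 1.523 3.61 2.962
v 0.837 4.217 3.753
v 1.515 3.893 2.738
v 0.829 4.5 3.529
v 0.806 0.655 -3.118
v 2.348 -0.058 -2.585
v 1.303 2.507 -2.081
v 2.845 1.794 -1.549
v 1.415 1.126 -4.251
v 2.957 0.413 -3.719
v 1.912 2.978 -3.215
v 3.454 2.265 -2.682
v -2.119 -1.152 1.702
v -1.318 -1.183 1.96
v -2.422 -2.197 2.52
v -1.621 -2.228 2.778
v -2.109 -1.578 2.995
v -1.922 -0.932 2.49
v -1.818 -2.448 1.99
v -1.631 -1.802 1.485
v -1.133 -1.984 2.138
v -1.312 -1.446 2.759
v -2.428 -1.934 1.721
v -2.607 -1.396 2.342
v -1.692 -1.076 1.759
v -2.048 -2.304 2.721
v -2.334 -1.922 2.849
v -1.864 -1.94 3
v -2.046 -0.928 2.071
v -1.576 -0.946 2.222
v -2.041 -1.178 2.831
v -2.164 -2.434 2.258
v -1.694 -2.452 2.409
v -1.876 -1.44 1.48
v -1.406 -1.458 1.631
v -1.699 -2.202 1.649
v -1.113 -1.564 2.015
v -1.291 -2.179 2.496
v -1.406 -2.308 2.033
v -1.296 -1.929 1.736
v -1.218 -1.248 2.38
v -1.396 -1.862 2.861
v -1.682 -1.48 2.989
v -1.572 -1.101 2.692
v -1.109 -1.719 2.485
v -2.344 -1.518 1.619
v -2.522 -2.132 2.1
v -2.168 -2.279 1.788
v -2.058 -1.9 1.491
v -2.449 -1.201 1.984
v -2.627 -1.816 2.465
v -2.444 -1.451 2.744
v -2.334 -1.072 2.447
v -2.631 -1.661 1.995
f 2 1 5
f 2 5 3
f 3 5 6
f 3 6 4
f 5 1 7
f 5 7 6
f 6 7 8
f 6 8 4
f 7 1 9
f 7 9 8
f 8 9 10
f 8 10 4
f 9 1 11
f 9 11 10
f 10 11 12
f 10 12 4
f 11 1 13
f 11 13 12
f 12 13 14
f 12 14 4
f 13 1 15
f 13 15 14
f 14 15 16
f 14 16 4
f 15 1 17
f 15 17 16
f 16 17 18
f 16 18 4
f 17 1 19
f 17 19 18
f 18 19 20
f 18 20 4
f 19 1 21
f 19 21 20
f 20 21 22
f 20 22 4
f 21 1 23
f 21 23 22
f 22 23 24
f 22 24 4
f 23 1 25
f 23 25 24
f 24 25 26
f 24 26 4
f 25 1 27
f 25 27 26
f 26 27 28
f 26 28 4
f 27 1 29
f 27 29 28
f 28 29 30
f 28 30 4
f 29 1 31
f 29 31 30
f 30 31 32
f 30 32 4
f 31 1 33
f 31 33 32
f 32 33 34
f 32 34 4
f 33 1 2
f 33 2 34
f 34 2 3
f 34 3 4
f 36 35 39
f 36 39 37
f 37 39 40
f 37 40 38
f 39 35 41
f 39 41 40
f 40 41 42
f 40 42 38
f 41 35 43
f 41 43 42
f 42 43 44
f 42 44 38
f 43 35 45
f 43 45 44
f 44 45 46
f 44 46 38
f 45 35 47
f 45 47 46
f 46 47 48
f 46 48 38
f 47 35 49
f 47 49 48
f 48 49 50
f 48 50 38
f 49 35 51
f 49 51 50
f 50 51 52
f 50 52 38
f 51 35 53
f 51 53 52
f 52 53 54
f 52 54 38
f 53 35 55
f 53 55 54
f 54 55 56
f 54 56 38
f 55 35 57
f 55 57 56
f 56 57 58
f 56 58 38
f 57 35 36
f 57 36 58
f 58 36 37
f 58 37 38
f 60 62 59
f 63 60 59
f 59 62 61
f 61 63 59
f 60 66 62
f 64 60 63
f 64 66 60
f 62 66 61
f 65 63 61
f 61 66 65
f 65 64 63
f 66 64 65
f 67 104 83
f 104 78 107
f 83 107 72
f 104 107 83
f 67 83 79
f 83 72 84
f 79 84 68
f 83 84 79
f 67 79 88
f 79 68 89
f 88 89 74
f 79 89 88
f 67 88 100
f 88 74 103
f 100 103 77
f 88 103 100
f 67 100 104
f 100 77 108
f 104 108 78
f 100 108 104
f 68 84 95
f 84 72 98
f 95 98 76
f 84 98 95
f 72 107 85
f 107 78 106
f 85 106 71
f 107 106 85
f 78 108 105
f 108 77 101
f 105 101 69
f 108 101 105
f 77 103 102
f 103 74 90
f 102 90 73
f 103 90 102
f 74 89 94
f 89 68 91
f 94 91 75
f 89 91 94
f 70 96 82
f 96 76 97
f 82 97 71
f 96 97 82
f 70 82 80
f 82 71 81
f 80 81 69
f 82 81 80
f 70 80 87
f 80 69 86
f 87 86 73
f 80 86 87
f 70 87 92
f 87 73 93
f 92 93 75
f 87 93 92
f 70 92 96
f 92 75 99
f 96 99 76
f 92 99 96
f 71 97 85
f 97 76 98
f 85 98 72
f 97 98 85
f 69 81 105
f 81 71 106
f 105 106 78
f 81 106 105
f 73 86 102
f 86 69 101
f 102 101 77
f 86 101 102
f 75 93 94
f 93 73 90
f 94 90 74
f 93 90 94
f 76 99 95
f 99 75 91
f 95 91 68
f 99 91 95



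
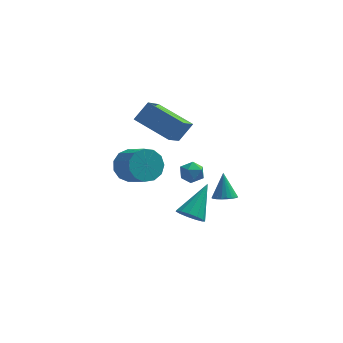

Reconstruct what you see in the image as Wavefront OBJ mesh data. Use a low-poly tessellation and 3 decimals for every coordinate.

v 0.533 -3.268 -1.131
v 1.19 -3.684 -1.06
v 1.267 -1.872 0.271
v 1.26 -3.395 -1.385
v 1.099 -3.066 -1.628
v 0.759 -2.802 -1.714
v 0.347 -2.685 -1.614
v -0.006 -2.754 -1.361
v -0.188 -2.986 -1.035
v -0.14 -3.307 -0.739
v 0.121 -3.617 -0.567
v 0.513 -3.815 -0.575
v 0.911 -3.84 -0.759
v -2.456 -0.512 3.841
v -1.802 -0.026 4.777
v -2.096 1.029 2.79
v -1.442 1.515 3.725
v -0.658 -1.455 3.075
v -0.004 -0.969 4.01
v -0.298 0.086 2.023
v 0.356 0.572 2.959
v 0.497 0.757 -0.914
v 0.922 0.206 -0.748
v -0.262 0.414 -0.112
v 0.163 -0.137 0.054
v 0.364 0.531 0.212
v 0.834 0.743 -0.284
v -0.174 -0.123 -0.576
v 0.296 0.089 -1.072
v 0.507 -0.337 -0.539
v 0.84 0.066 -0.052
v -0.18 0.554 -0.808
v 0.153 0.957 -0.321
v -2.536 -1.413 1.079
v -1.729 -0.91 0.804
v -0.837 -1.924 1.565
v -1.644 -2.427 1.841
v -1.893 -0.69 1.289
v -1.001 -1.704 2.051
v -2.261 -0.699 1.708
v -1.37 -1.713 2.47
v -2.717 -0.935 1.927
v -1.825 -1.949 2.689
v -3.115 -1.323 1.877
v -2.223 -2.337 2.639
v -3.329 -1.739 1.574
v -2.438 -2.753 2.335
v -3.291 -2.052 1.113
v -2.4 -3.066 1.875
v -3.014 -2.162 0.642
v -2.122 -3.176 1.404
v -2.585 -2.034 0.31
v -1.693 -3.048 1.071
v -2.14 -1.709 0.222
v -1.248 -2.723 0.983
v -1.821 -1.29 0.406
v -0.929 -2.304 1.167
v 1.919 1.666 -3.172
v 2.329 1.193 -2.906
v 1.781 2.334 -1.768
v 2.513 1.393 -2.983
v 2.594 1.641 -3.093
v 2.558 1.893 -3.217
v 2.412 2.106 -3.332
v 2.181 2.242 -3.42
v 1.904 2.28 -3.465
v 1.63 2.211 -3.459
v 1.406 2.048 -3.403
v 1.27 1.819 -3.308
v 1.247 1.563 -3.189
v 1.34 1.326 -3.066
v 1.533 1.147 -2.963
v 1.792 1.058 -2.895
v 2.074 1.074 -2.875
f 2 1 4
f 2 4 3
f 4 1 5
f 4 5 3
f 5 1 6
f 5 6 3
f 6 1 7
f 6 7 3
f 7 1 8
f 7 8 3
f 8 1 9
f 8 9 3
f 9 1 10
f 9 10 3
f 10 1 11
f 10 11 3
f 11 1 12
f 11 12 3
f 12 1 13
f 12 13 3
f 13 1 2
f 13 2 3
f 15 17 14
f 18 15 14
f 14 17 16
f 16 18 14
f 15 21 17
f 19 15 18
f 19 21 15
f 17 21 16
f 20 18 16
f 16 21 20
f 20 19 18
f 21 19 20
f 22 33 27
f 22 27 23
f 22 23 29
f 22 29 32
f 22 32 33
f 23 27 31
f 27 33 26
f 33 32 24
f 32 29 28
f 29 23 30
f 25 31 26
f 25 26 24
f 25 24 28
f 25 28 30
f 25 30 31
f 26 31 27
f 24 26 33
f 28 24 32
f 30 28 29
f 31 30 23
f 35 34 38
f 35 38 36
f 36 38 39
f 36 39 37
f 38 34 40
f 38 40 39
f 39 40 41
f 39 41 37
f 40 34 42
f 40 42 41
f 41 42 43
f 41 43 37
f 42 34 44
f 42 44 43
f 43 44 45
f 43 45 37
f 44 34 46
f 44 46 45
f 45 46 47
f 45 47 37
f 46 34 48
f 46 48 47
f 47 48 49
f 47 49 37
f 48 34 50
f 48 50 49
f 49 50 51
f 49 51 37
f 50 34 52
f 50 52 51
f 51 52 53
f 51 53 37
f 52 34 54
f 52 54 53
f 53 54 55
f 53 55 37
f 54 34 56
f 54 56 55
f 55 56 57
f 55 57 37
f 56 34 35
f 56 35 57
f 57 35 36
f 57 36 37
f 59 58 61
f 59 61 60
f 61 58 62
f 61 62 60
f 62 58 63
f 62 63 60
f 63 58 64
f 63 64 60
f 64 58 65
f 64 65 60
f 65 58 66
f 65 66 60
f 66 58 67
f 66 67 60
f 67 58 68
f 67 68 60
f 68 58 69
f 68 69 60
f 69 58 70
f 69 70 60
f 70 58 71
f 70 71 60
f 71 58 72
f 71 72 60
f 72 58 73
f 72 73 60
f 73 58 74
f 73 74 60
f 74 58 59
f 74 59 60



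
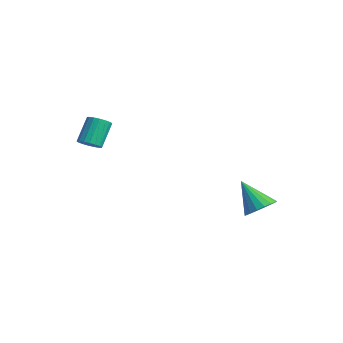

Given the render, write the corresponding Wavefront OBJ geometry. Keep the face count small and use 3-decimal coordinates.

v 3.566 3.101 -2.955
v 4.141 2.518 -2.631
v 2.374 2.719 -1.525
v 4.246 2.851 -2.454
v 4.216 3.234 -2.377
v 4.058 3.59 -2.413
v 3.803 3.85 -2.557
v 3.5 3.961 -2.779
v 3.211 3.902 -3.037
v 2.992 3.684 -3.278
v 2.887 3.351 -3.455
v 2.916 2.969 -3.532
v 3.074 2.612 -3.496
v 3.33 2.353 -3.352
v 3.632 2.241 -3.13
v 3.922 2.3 -2.872
v -1.31 -3.444 0.89
v -0.725 -3.194 0.955
v -1.205 -2.386 2.174
v -1.79 -2.636 2.11
v -0.854 -3.009 0.781
v -1.334 -2.2 2.001
v -1.073 -2.91 0.629
v -1.553 -2.101 1.849
v -1.34 -2.917 0.529
v -1.82 -2.108 1.749
v -1.601 -3.028 0.5
v -2.081 -2.22 1.72
v -1.804 -3.222 0.549
v -2.284 -2.414 1.768
v -1.909 -3.46 0.665
v -2.389 -2.651 1.885
v -1.895 -3.694 0.826
v -2.375 -2.886 2.045
v -1.766 -3.88 0.999
v -2.246 -3.071 2.219
v -1.547 -3.979 1.151
v -2.027 -3.17 2.371
v -1.28 -3.972 1.251
v -1.76 -3.163 2.471
v -1.019 -3.86 1.28
v -1.499 -3.052 2.5
v -0.816 -3.666 1.232
v -1.296 -2.858 2.451
v -0.711 -3.429 1.115
v -1.191 -2.62 2.335
f 2 1 4
f 2 4 3
f 4 1 5
f 4 5 3
f 5 1 6
f 5 6 3
f 6 1 7
f 6 7 3
f 7 1 8
f 7 8 3
f 8 1 9
f 8 9 3
f 9 1 10
f 9 10 3
f 10 1 11
f 10 11 3
f 11 1 12
f 11 12 3
f 12 1 13
f 12 13 3
f 13 1 14
f 13 14 3
f 14 1 15
f 14 15 3
f 15 1 16
f 15 16 3
f 16 1 2
f 16 2 3
f 18 17 21
f 18 21 19
f 19 21 22
f 19 22 20
f 21 17 23
f 21 23 22
f 22 23 24
f 22 24 20
f 23 17 25
f 23 25 24
f 24 25 26
f 24 26 20
f 25 17 27
f 25 27 26
f 26 27 28
f 26 28 20
f 27 17 29
f 27 29 28
f 28 29 30
f 28 30 20
f 29 17 31
f 29 31 30
f 30 31 32
f 30 32 20
f 31 17 33
f 31 33 32
f 32 33 34
f 32 34 20
f 33 17 35
f 33 35 34
f 34 35 36
f 34 36 20
f 35 17 37
f 35 37 36
f 36 37 38
f 36 38 20
f 37 17 39
f 37 39 38
f 38 39 40
f 38 40 20
f 39 17 41
f 39 41 40
f 40 41 42
f 40 42 20
f 41 17 43
f 41 43 42
f 42 43 44
f 42 44 20
f 43 17 45
f 43 45 44
f 44 45 46
f 44 46 20
f 45 17 18
f 45 18 46
f 46 18 19
f 46 19 20



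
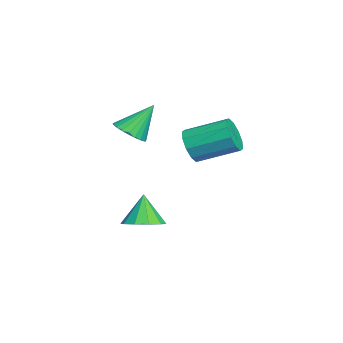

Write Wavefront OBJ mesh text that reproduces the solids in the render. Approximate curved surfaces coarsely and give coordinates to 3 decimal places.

v 0.567 1.402 1.668
v 1.018 1.62 1.019
v 1.203 3.275 1.702
v 0.753 3.058 2.352
v 0.532 1.718 0.913
v 0.717 3.373 1.596
v 0.06 1.696 1.095
v 0.245 3.351 1.779
v -0.219 1.561 1.497
v -0.034 3.216 2.18
v -0.196 1.366 1.964
v -0.011 3.021 2.647
v 0.117 1.185 2.318
v 0.302 2.84 3.001
v 0.603 1.087 2.424
v 0.788 2.742 3.107
v 1.075 1.109 2.241
v 1.26 2.764 2.925
v 1.354 1.244 1.84
v 1.539 2.899 2.523
v 1.331 1.439 1.373
v 1.516 3.094 2.056
v -2.834 -1.046 0.983
v -2.377 -1.521 1.436
v -3.186 -0.074 2.357
v -2.169 -1.31 1.34
v -2.061 -1.058 1.189
v -2.072 -0.805 1.007
v -2.198 -0.588 0.821
v -2.422 -0.441 0.66
v -2.708 -0.386 0.548
v -3.013 -0.432 0.502
v -3.291 -0.571 0.53
v -3.5 -0.782 0.626
v -3.607 -1.034 0.776
v -3.597 -1.287 0.958
v -3.47 -1.504 1.144
v -3.247 -1.651 1.305
v -2.961 -1.706 1.417
v -2.655 -1.66 1.463
v -0.579 -0.427 -3.04
v -0.125 -1.167 -2.845
v -1.161 -0.433 -1.7
v 0.187 -0.736 -2.708
v 0.206 -0.186 -2.698
v -0.075 0.272 -2.818
v -0.549 0.462 -3.023
v -1.034 0.313 -3.234
v -1.346 -0.119 -3.371
v -1.365 -0.669 -3.381
v -1.084 -1.126 -3.261
v -0.61 -1.317 -3.057
f 2 1 5
f 2 5 3
f 3 5 6
f 3 6 4
f 5 1 7
f 5 7 6
f 6 7 8
f 6 8 4
f 7 1 9
f 7 9 8
f 8 9 10
f 8 10 4
f 9 1 11
f 9 11 10
f 10 11 12
f 10 12 4
f 11 1 13
f 11 13 12
f 12 13 14
f 12 14 4
f 13 1 15
f 13 15 14
f 14 15 16
f 14 16 4
f 15 1 17
f 15 17 16
f 16 17 18
f 16 18 4
f 17 1 19
f 17 19 18
f 18 19 20
f 18 20 4
f 19 1 21
f 19 21 20
f 20 21 22
f 20 22 4
f 21 1 2
f 21 2 22
f 22 2 3
f 22 3 4
f 24 23 26
f 24 26 25
f 26 23 27
f 26 27 25
f 27 23 28
f 27 28 25
f 28 23 29
f 28 29 25
f 29 23 30
f 29 30 25
f 30 23 31
f 30 31 25
f 31 23 32
f 31 32 25
f 32 23 33
f 32 33 25
f 33 23 34
f 33 34 25
f 34 23 35
f 34 35 25
f 35 23 36
f 35 36 25
f 36 23 37
f 36 37 25
f 37 23 38
f 37 38 25
f 38 23 39
f 38 39 25
f 39 23 40
f 39 40 25
f 40 23 24
f 40 24 25
f 42 41 44
f 42 44 43
f 44 41 45
f 44 45 43
f 45 41 46
f 45 46 43
f 46 41 47
f 46 47 43
f 47 41 48
f 47 48 43
f 48 41 49
f 48 49 43
f 49 41 50
f 49 50 43
f 50 41 51
f 50 51 43
f 51 41 52
f 51 52 43
f 52 41 42
f 52 42 43



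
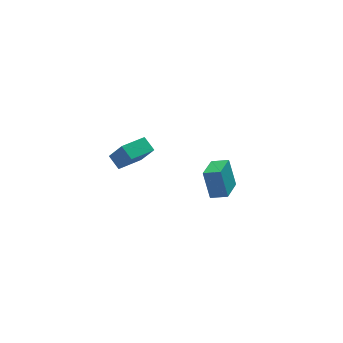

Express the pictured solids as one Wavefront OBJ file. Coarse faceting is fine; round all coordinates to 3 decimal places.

v -3.525 -2.765 4.177
v -3.879 -1.967 4.778
v -4.098 -2.012 2.838
v -4.453 -1.214 3.439
v -1.967 -1.926 3.981
v -2.322 -1.128 4.582
v -2.541 -1.173 2.642
v -2.895 -0.375 3.243
v 3.625 1.523 -4.449
v 3.348 2.193 -2.542
v 2.647 2.052 -4.777
v 2.37 2.722 -2.87
v 4.69 3.218 -4.89
v 4.413 3.888 -2.983
v 3.712 3.747 -5.218
v 3.435 4.417 -3.311
f 2 4 1
f 5 2 1
f 1 4 3
f 3 5 1
f 2 8 4
f 6 2 5
f 6 8 2
f 4 8 3
f 7 5 3
f 3 8 7
f 7 6 5
f 8 6 7
f 10 12 9
f 13 10 9
f 9 12 11
f 11 13 9
f 10 16 12
f 14 10 13
f 14 16 10
f 12 16 11
f 15 13 11
f 11 16 15
f 15 14 13
f 16 14 15



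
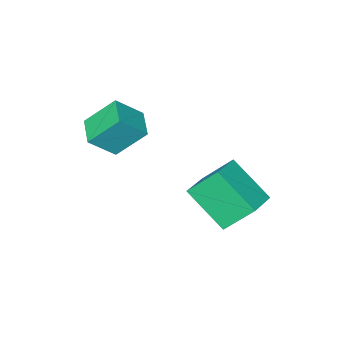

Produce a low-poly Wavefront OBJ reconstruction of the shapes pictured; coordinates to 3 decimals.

v -0.315 -0.279 3.466
v 0.503 -0.589 4.287
v 0.179 0.624 3.314
v 0.997 0.314 4.134
v 0.463 -0.874 2.466
v 1.281 -1.184 3.286
v 0.957 0.029 2.313
v 1.775 -0.281 3.134
v -2.814 2.953 0.228
v -2.44 1.563 1.342
v -1.805 3.451 0.511
v -1.431 2.061 1.625
v -2.149 2.239 -0.885
v -1.775 0.849 0.229
v -1.14 2.737 -0.602
v -0.766 1.347 0.512
f 2 4 1
f 5 2 1
f 1 4 3
f 3 5 1
f 2 8 4
f 6 2 5
f 6 8 2
f 4 8 3
f 7 5 3
f 3 8 7
f 7 6 5
f 8 6 7
f 10 12 9
f 13 10 9
f 9 12 11
f 11 13 9
f 10 16 12
f 14 10 13
f 14 16 10
f 12 16 11
f 15 13 11
f 11 16 15
f 15 14 13
f 16 14 15



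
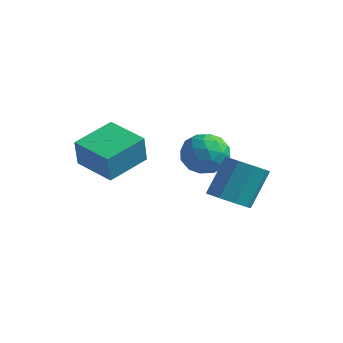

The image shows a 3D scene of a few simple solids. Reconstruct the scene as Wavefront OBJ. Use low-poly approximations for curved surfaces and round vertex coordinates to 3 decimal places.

v 3.748 2.224 -1.412
v 4.483 1.697 -1.089
v 4.567 2.809 0.535
v 3.832 3.336 0.212
v 4.707 2.201 -1.446
v 4.791 3.313 0.178
v 4.483 2.715 -1.787
v 4.567 3.828 -0.163
v 3.914 3 -1.952
v 3.999 4.112 -0.328
v 3.268 2.921 -1.865
v 3.352 4.034 -0.241
v 2.847 2.516 -1.566
v 2.931 3.629 0.058
v 2.847 1.975 -1.194
v 2.931 3.087 0.429
v 3.268 1.549 -0.925
v 3.353 2.662 0.699
v 3.915 1.44 -0.883
v 3.999 2.552 0.74
v -1.823 -0.323 -0.104
v -1.627 -0.706 1.27
v -1.582 1.598 0.397
v -1.385 1.215 1.771
v 0.025 -0.475 -0.411
v 0.222 -0.858 0.963
v 0.267 1.446 0.09
v 0.463 1.063 1.464
v 1.431 4.057 0.86
v 1.854 4.431 -0.076
v 1.466 2.409 0.216
v 1.889 2.783 -0.72
v 2.487 2.801 0.196
v 2.465 3.82 0.593
v 0.855 3.02 -0.453
v 0.833 4.039 -0.056
v 1.498 3.791 -0.888
v 2.506 3.655 -0.487
v 0.814 3.185 0.627
v 1.822 3.049 1.028
v 1.639 4.389 0.448
v 1.681 2.451 -0.308
v 2.032 2.462 0.23
v 2.28 2.682 -0.32
v 1.999 4.029 0.842
v 2.247 4.249 0.292
v 2.619 3.291 0.452
v 1.073 2.591 -0.152
v 1.321 2.811 -0.702
v 1.04 4.158 0.46
v 1.288 4.378 -0.09
v 0.701 3.549 -0.312
v 1.679 4.232 -0.579
v 1.699 3.264 -0.957
v 1.092 3.403 -0.801
v 1.079 4.001 -0.567
v 2.271 4.153 -0.343
v 2.292 3.184 -0.722
v 2.643 3.195 -0.183
v 2.63 3.793 0.05
v 2.062 3.776 -0.821
v 1.028 3.656 0.862
v 1.049 2.687 0.483
v 0.69 3.047 0.09
v 0.677 3.645 0.323
v 1.621 3.576 1.097
v 1.641 2.608 0.719
v 2.241 2.839 0.707
v 2.228 3.437 0.941
v 1.258 3.064 0.961
f 2 1 5
f 2 5 3
f 3 5 6
f 3 6 4
f 5 1 7
f 5 7 6
f 6 7 8
f 6 8 4
f 7 1 9
f 7 9 8
f 8 9 10
f 8 10 4
f 9 1 11
f 9 11 10
f 10 11 12
f 10 12 4
f 11 1 13
f 11 13 12
f 12 13 14
f 12 14 4
f 13 1 15
f 13 15 14
f 14 15 16
f 14 16 4
f 15 1 17
f 15 17 16
f 16 17 18
f 16 18 4
f 17 1 19
f 17 19 18
f 18 19 20
f 18 20 4
f 19 1 2
f 19 2 20
f 20 2 3
f 20 3 4
f 22 24 21
f 25 22 21
f 21 24 23
f 23 25 21
f 22 28 24
f 26 22 25
f 26 28 22
f 24 28 23
f 27 25 23
f 23 28 27
f 27 26 25
f 28 26 27
f 29 66 45
f 66 40 69
f 45 69 34
f 66 69 45
f 29 45 41
f 45 34 46
f 41 46 30
f 45 46 41
f 29 41 50
f 41 30 51
f 50 51 36
f 41 51 50
f 29 50 62
f 50 36 65
f 62 65 39
f 50 65 62
f 29 62 66
f 62 39 70
f 66 70 40
f 62 70 66
f 30 46 57
f 46 34 60
f 57 60 38
f 46 60 57
f 34 69 47
f 69 40 68
f 47 68 33
f 69 68 47
f 40 70 67
f 70 39 63
f 67 63 31
f 70 63 67
f 39 65 64
f 65 36 52
f 64 52 35
f 65 52 64
f 36 51 56
f 51 30 53
f 56 53 37
f 51 53 56
f 32 58 44
f 58 38 59
f 44 59 33
f 58 59 44
f 32 44 42
f 44 33 43
f 42 43 31
f 44 43 42
f 32 42 49
f 42 31 48
f 49 48 35
f 42 48 49
f 32 49 54
f 49 35 55
f 54 55 37
f 49 55 54
f 32 54 58
f 54 37 61
f 58 61 38
f 54 61 58
f 33 59 47
f 59 38 60
f 47 60 34
f 59 60 47
f 31 43 67
f 43 33 68
f 67 68 40
f 43 68 67
f 35 48 64
f 48 31 63
f 64 63 39
f 48 63 64
f 37 55 56
f 55 35 52
f 56 52 36
f 55 52 56
f 38 61 57
f 61 37 53
f 57 53 30
f 61 53 57



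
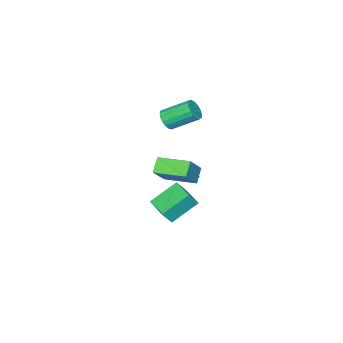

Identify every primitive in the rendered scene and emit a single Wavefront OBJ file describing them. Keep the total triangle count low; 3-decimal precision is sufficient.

v 2.308 3.201 2.399
v 2.877 3.006 3.247
v 2.886 4.703 2.357
v 3.455 4.508 3.205
v 3.805 2.592 1.255
v 4.374 2.397 2.103
v 4.383 4.094 1.213
v 4.952 3.899 2.061
v -0.511 -0.914 1.284
v 0.701 -0.633 2.599
v -1.216 1.051 1.515
v -0.004 1.332 2.829
v 0.244 -0.552 0.511
v 1.456 -0.271 1.825
v -0.461 1.413 0.741
v 0.751 1.694 2.056
v -3.134 -3.618 2.755
v -2.772 -3.858 3.403
v -3.764 -2.461 4.473
v -4.126 -2.222 3.825
v -2.546 -3.593 3.267
v -3.539 -2.196 4.337
v -2.455 -3.334 3.014
v -3.447 -1.938 4.084
v -2.519 -3.141 2.702
v -3.512 -1.744 3.771
v -2.725 -3.057 2.401
v -3.717 -1.66 3.471
v -3.023 -3.101 2.182
v -4.016 -1.704 3.252
v -3.348 -3.264 2.094
v -4.34 -1.867 3.164
v -3.623 -3.508 2.158
v -4.615 -2.111 3.227
v -3.786 -3.778 2.358
v -4.778 -2.381 3.428
v -3.8 -4.011 2.649
v -4.792 -2.614 3.719
v -3.661 -4.154 2.965
v -4.653 -2.757 4.035
v -3.401 -4.174 3.233
v -4.394 -2.777 4.302
v -3.08 -4.067 3.391
v -4.073 -2.67 4.46
v -1.475 -0.439 -0.176
v -0.718 -0.742 0.027
v -1.945 -1.001 0.736
v -0.781 -0.289 0.274
v -1.109 0.106 0.348
v -1.577 0.293 0.223
v -2.006 0.201 -0.055
v -2.232 -0.136 -0.379
v -2.169 -0.588 -0.626
v -1.841 -0.984 -0.7
v -1.373 -1.171 -0.575
v -0.944 -1.079 -0.297
f 2 4 1
f 5 2 1
f 1 4 3
f 3 5 1
f 2 8 4
f 6 2 5
f 6 8 2
f 4 8 3
f 7 5 3
f 3 8 7
f 7 6 5
f 8 6 7
f 10 12 9
f 13 10 9
f 9 12 11
f 11 13 9
f 10 16 12
f 14 10 13
f 14 16 10
f 12 16 11
f 15 13 11
f 11 16 15
f 15 14 13
f 16 14 15
f 18 17 21
f 18 21 19
f 19 21 22
f 19 22 20
f 21 17 23
f 21 23 22
f 22 23 24
f 22 24 20
f 23 17 25
f 23 25 24
f 24 25 26
f 24 26 20
f 25 17 27
f 25 27 26
f 26 27 28
f 26 28 20
f 27 17 29
f 27 29 28
f 28 29 30
f 28 30 20
f 29 17 31
f 29 31 30
f 30 31 32
f 30 32 20
f 31 17 33
f 31 33 32
f 32 33 34
f 32 34 20
f 33 17 35
f 33 35 34
f 34 35 36
f 34 36 20
f 35 17 37
f 35 37 36
f 36 37 38
f 36 38 20
f 37 17 39
f 37 39 38
f 38 39 40
f 38 40 20
f 39 17 41
f 39 41 40
f 40 41 42
f 40 42 20
f 41 17 43
f 41 43 42
f 42 43 44
f 42 44 20
f 43 17 18
f 43 18 44
f 44 18 19
f 44 19 20
f 46 45 48
f 46 48 47
f 48 45 49
f 48 49 47
f 49 45 50
f 49 50 47
f 50 45 51
f 50 51 47
f 51 45 52
f 51 52 47
f 52 45 53
f 52 53 47
f 53 45 54
f 53 54 47
f 54 45 55
f 54 55 47
f 55 45 56
f 55 56 47
f 56 45 46
f 56 46 47

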